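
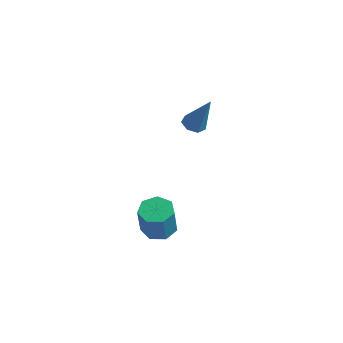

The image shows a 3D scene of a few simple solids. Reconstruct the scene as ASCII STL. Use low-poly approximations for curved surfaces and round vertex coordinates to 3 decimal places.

solid 
facet normal -0.118 0.273 -0.955
outer loop
vertex 2.575 -2.768 -2.36
vertex 2.021 -2.447 -2.2
vertex 2.64 -2.219 -2.211
endloop
endfacet
facet normal 0.987 -0.078 -0.144
outer loop
vertex 2.575 -2.768 -2.36
vertex 2.64 -2.219 -2.211
vertex 2.733 -3.134 -1.08
endloop
endfacet
facet normal 0.987 -0.078 -0.144
outer loop
vertex 2.733 -3.134 -1.08
vertex 2.64 -2.219 -2.211
vertex 2.798 -2.585 -0.931
endloop
endfacet
facet normal 0.118 -0.273 0.955
outer loop
vertex 2.733 -3.134 -1.08
vertex 2.798 -2.585 -0.931
vertex 2.179 -2.813 -0.92
endloop
endfacet
facet normal -0.117 0.273 -0.955
outer loop
vertex 2.64 -2.219 -2.211
vertex 2.021 -2.447 -2.2
vertex 2.239 -1.842 -2.054
endloop
endfacet
facet normal 0.704 0.701 0.114
outer loop
vertex 2.64 -2.219 -2.211
vertex 2.239 -1.842 -2.054
vertex 2.798 -2.585 -0.931
endloop
endfacet
facet normal 0.705 0.701 0.113
outer loop
vertex 2.798 -2.585 -0.931
vertex 2.239 -1.842 -2.054
vertex 2.397 -2.207 -0.774
endloop
endfacet
facet normal 0.117 -0.272 0.955
outer loop
vertex 2.798 -2.585 -0.931
vertex 2.397 -2.207 -0.774
vertex 2.179 -2.813 -0.92
endloop
endfacet
facet normal -0.119 0.273 -0.955
outer loop
vertex 2.239 -1.842 -2.054
vertex 2.021 -2.447 -2.2
vertex 1.674 -1.92 -2.006
endloop
endfacet
facet normal -0.107 0.953 0.285
outer loop
vertex 2.239 -1.842 -2.054
vertex 1.674 -1.92 -2.006
vertex 2.397 -2.207 -0.774
endloop
endfacet
facet normal -0.109 0.952 0.286
outer loop
vertex 2.397 -2.207 -0.774
vertex 1.674 -1.92 -2.006
vertex 1.832 -2.286 -0.727
endloop
endfacet
facet normal 0.118 -0.272 0.955
outer loop
vertex 2.397 -2.207 -0.774
vertex 1.832 -2.286 -0.727
vertex 2.179 -2.813 -0.92
endloop
endfacet
facet normal -0.118 0.274 -0.955
outer loop
vertex 1.674 -1.92 -2.006
vertex 2.021 -2.447 -2.2
vertex 1.37 -2.396 -2.105
endloop
endfacet
facet normal -0.840 0.486 0.243
outer loop
vertex 1.674 -1.92 -2.006
vertex 1.37 -2.396 -2.105
vertex 1.832 -2.286 -0.727
endloop
endfacet
facet normal -0.839 0.487 0.242
outer loop
vertex 1.832 -2.286 -0.727
vertex 1.37 -2.396 -2.105
vertex 1.528 -2.761 -0.825
endloop
endfacet
facet normal 0.118 -0.272 0.955
outer loop
vertex 1.832 -2.286 -0.727
vertex 1.528 -2.761 -0.825
vertex 2.179 -2.813 -0.92
endloop
endfacet
facet normal -0.118 0.273 -0.955
outer loop
vertex 1.37 -2.396 -2.105
vertex 2.021 -2.447 -2.2
vertex 1.556 -2.91 -2.275
endloop
endfacet
facet normal -0.938 -0.345 0.017
outer loop
vertex 1.37 -2.396 -2.105
vertex 1.556 -2.91 -2.275
vertex 1.528 -2.761 -0.825
endloop
endfacet
facet normal -0.939 -0.345 0.017
outer loop
vertex 1.528 -2.761 -0.825
vertex 1.556 -2.91 -2.275
vertex 1.714 -3.276 -0.995
endloop
endfacet
facet normal 0.118 -0.273 0.955
outer loop
vertex 1.528 -2.761 -0.825
vertex 1.714 -3.276 -0.995
vertex 2.179 -2.813 -0.92
endloop
endfacet
facet normal -0.117 0.272 -0.955
outer loop
vertex 1.556 -2.91 -2.275
vertex 2.021 -2.447 -2.2
vertex 2.093 -3.076 -2.388
endloop
endfacet
facet normal -0.330 -0.918 -0.222
outer loop
vertex 1.556 -2.91 -2.275
vertex 2.093 -3.076 -2.388
vertex 1.714 -3.276 -0.995
endloop
endfacet
facet normal -0.329 -0.918 -0.221
outer loop
vertex 1.714 -3.276 -0.995
vertex 2.093 -3.076 -2.388
vertex 2.251 -3.441 -1.109
endloop
endfacet
facet normal 0.119 -0.274 0.954
outer loop
vertex 1.714 -3.276 -0.995
vertex 2.251 -3.441 -1.109
vertex 2.179 -2.813 -0.92
endloop
endfacet
facet normal -0.118 0.272 -0.955
outer loop
vertex 2.093 -3.076 -2.388
vertex 2.021 -2.447 -2.2
vertex 2.575 -2.768 -2.36
endloop
endfacet
facet normal 0.527 -0.798 -0.293
outer loop
vertex 2.093 -3.076 -2.388
vertex 2.575 -2.768 -2.36
vertex 2.251 -3.441 -1.109
endloop
endfacet
facet normal 0.526 -0.798 -0.293
outer loop
vertex 2.251 -3.441 -1.109
vertex 2.575 -2.768 -2.36
vertex 2.733 -3.134 -1.08
endloop
endfacet
facet normal 0.117 -0.274 0.955
outer loop
vertex 2.251 -3.441 -1.109
vertex 2.733 -3.134 -1.08
vertex 2.179 -2.813 -0.92
endloop
endfacet
facet normal -0.417 -0.070 -0.906
outer loop
vertex 0.57 1.794 -0.397
vertex 0.181 2.064 -0.239
vertex 0.606 2.224 -0.447
endloop
endfacet
facet normal 0.984 -0.100 -0.150
outer loop
vertex 0.57 1.794 -0.397
vertex 0.606 2.224 -0.447
vertex 0.859 2.176 1.239
endloop
endfacet
facet normal -0.418 -0.069 -0.906
outer loop
vertex 0.606 2.224 -0.447
vertex 0.181 2.064 -0.239
vertex 0.321 2.533 -0.339
endloop
endfacet
facet normal 0.717 0.692 -0.088
outer loop
vertex 0.606 2.224 -0.447
vertex 0.321 2.533 -0.339
vertex 0.859 2.176 1.239
endloop
endfacet
facet normal -0.417 -0.069 -0.907
outer loop
vertex 0.321 2.533 -0.339
vertex 0.181 2.064 -0.239
vertex -0.07 2.489 -0.156
endloop
endfacet
facet normal -0.006 0.975 0.222
outer loop
vertex 0.321 2.533 -0.339
vertex -0.07 2.489 -0.156
vertex 0.859 2.176 1.239
endloop
endfacet
facet normal -0.417 -0.070 -0.906
outer loop
vertex -0.07 2.489 -0.156
vertex 0.181 2.064 -0.239
vertex -0.272 2.125 -0.035
endloop
endfacet
facet normal -0.641 0.538 0.548
outer loop
vertex -0.07 2.489 -0.156
vertex -0.272 2.125 -0.035
vertex 0.859 2.176 1.239
endloop
endfacet
facet normal -0.417 -0.067 -0.906
outer loop
vertex -0.272 2.125 -0.035
vertex 0.181 2.064 -0.239
vertex -0.134 1.715 -0.068
endloop
endfacet
facet normal -0.710 -0.291 0.642
outer loop
vertex -0.272 2.125 -0.035
vertex -0.134 1.715 -0.068
vertex 0.859 2.176 1.239
endloop
endfacet
facet normal -0.416 -0.069 -0.907
outer loop
vertex -0.134 1.715 -0.068
vertex 0.181 2.064 -0.239
vertex 0.241 1.568 -0.229
endloop
endfacet
facet normal -0.161 -0.886 0.435
outer loop
vertex -0.134 1.715 -0.068
vertex 0.241 1.568 -0.229
vertex 0.859 2.176 1.239
endloop
endfacet
facet normal -0.416 -0.069 -0.907
outer loop
vertex 0.241 1.568 -0.229
vertex 0.181 2.064 -0.239
vertex 0.57 1.794 -0.397
endloop
endfacet
facet normal 0.593 -0.801 0.082
outer loop
vertex 0.241 1.568 -0.229
vertex 0.57 1.794 -0.397
vertex 0.859 2.176 1.239
endloop
endfacet

endsolid


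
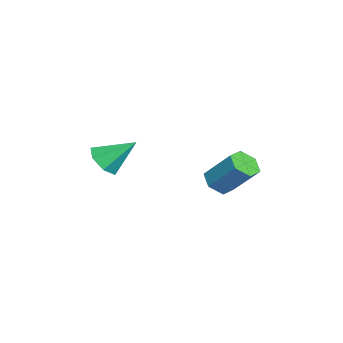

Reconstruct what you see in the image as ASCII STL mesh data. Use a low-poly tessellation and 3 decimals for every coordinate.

solid 
facet normal -0.017 -0.761 -0.649
outer loop
vertex 1.934 -3.687 0.344
vertex 1.547 -4.121 0.863
vertex 1.259 -3.647 0.315
endloop
endfacet
facet normal 0.072 0.905 -0.419
outer loop
vertex 1.934 -3.687 0.344
vertex 1.259 -3.647 0.315
vertex 1.573 -2.959 1.857
endloop
endfacet
facet normal -0.017 -0.761 -0.649
outer loop
vertex 1.259 -3.647 0.315
vertex 1.547 -4.121 0.863
vertex 0.801 -3.964 0.699
endloop
endfacet
facet normal -0.661 0.726 -0.189
outer loop
vertex 1.259 -3.647 0.315
vertex 0.801 -3.964 0.699
vertex 1.573 -2.959 1.857
endloop
endfacet
facet normal -0.017 -0.760 -0.650
outer loop
vertex 0.801 -3.964 0.699
vertex 1.547 -4.121 0.863
vertex 0.904 -4.4 1.206
endloop
endfacet
facet normal -0.891 0.239 0.386
outer loop
vertex 0.801 -3.964 0.699
vertex 0.904 -4.4 1.206
vertex 1.573 -2.959 1.857
endloop
endfacet
facet normal -0.017 -0.760 -0.650
outer loop
vertex 0.904 -4.4 1.206
vertex 1.547 -4.121 0.863
vertex 1.491 -4.626 1.455
endloop
endfacet
facet normal -0.444 -0.189 0.876
outer loop
vertex 0.904 -4.4 1.206
vertex 1.491 -4.626 1.455
vertex 1.573 -2.959 1.857
endloop
endfacet
facet normal -0.017 -0.760 -0.650
outer loop
vertex 1.491 -4.626 1.455
vertex 1.547 -4.121 0.863
vertex 2.12 -4.472 1.258
endloop
endfacet
facet normal 0.343 -0.236 0.909
outer loop
vertex 1.491 -4.626 1.455
vertex 2.12 -4.472 1.258
vertex 1.573 -2.959 1.857
endloop
endfacet
facet normal -0.017 -0.760 -0.650
outer loop
vertex 2.12 -4.472 1.258
vertex 1.547 -4.121 0.863
vertex 2.317 -4.054 0.764
endloop
endfacet
facet normal 0.876 0.134 0.463
outer loop
vertex 2.12 -4.472 1.258
vertex 2.317 -4.054 0.764
vertex 1.573 -2.959 1.857
endloop
endfacet
facet normal -0.017 -0.761 -0.649
outer loop
vertex 2.317 -4.054 0.764
vertex 1.547 -4.121 0.863
vertex 1.934 -3.687 0.344
endloop
endfacet
facet normal 0.756 0.642 -0.128
outer loop
vertex 2.317 -4.054 0.764
vertex 1.934 -3.687 0.344
vertex 1.573 -2.959 1.857
endloop
endfacet
facet normal -0.279 -0.611 -0.740
outer loop
vertex 0.89 -0.424 -0.6
vertex 0.281 -0.101 -0.637
vertex 0.812 0.119 -1.019
endloop
endfacet
facet normal 0.954 -0.085 -0.288
outer loop
vertex 0.89 -0.424 -0.6
vertex 0.812 0.119 -1.019
vertex 1.347 0.578 0.615
endloop
endfacet
facet normal 0.954 -0.087 -0.288
outer loop
vertex 1.347 0.578 0.615
vertex 0.812 0.119 -1.019
vertex 1.27 1.121 0.196
endloop
endfacet
facet normal 0.278 0.611 0.741
outer loop
vertex 1.347 0.578 0.615
vertex 1.27 1.121 0.196
vertex 0.739 0.901 0.577
endloop
endfacet
facet normal -0.280 -0.611 -0.741
outer loop
vertex 0.812 0.119 -1.019
vertex 0.281 -0.101 -0.637
vertex 0.204 0.442 -1.056
endloop
endfacet
facet normal 0.380 0.638 -0.670
outer loop
vertex 0.812 0.119 -1.019
vertex 0.204 0.442 -1.056
vertex 1.27 1.121 0.196
endloop
endfacet
facet normal 0.379 0.639 -0.669
outer loop
vertex 1.27 1.121 0.196
vertex 0.204 0.442 -1.056
vertex 0.661 1.444 0.159
endloop
endfacet
facet normal 0.279 0.611 0.741
outer loop
vertex 1.27 1.121 0.196
vertex 0.661 1.444 0.159
vertex 0.739 0.901 0.577
endloop
endfacet
facet normal -0.278 -0.611 -0.741
outer loop
vertex 0.204 0.442 -1.056
vertex 0.281 -0.101 -0.637
vertex -0.327 0.222 -0.675
endloop
endfacet
facet normal -0.574 0.725 -0.382
outer loop
vertex 0.204 0.442 -1.056
vertex -0.327 0.222 -0.675
vertex 0.661 1.444 0.159
endloop
endfacet
facet normal -0.574 0.725 -0.382
outer loop
vertex 0.661 1.444 0.159
vertex -0.327 0.222 -0.675
vertex 0.13 1.224 0.54
endloop
endfacet
facet normal 0.279 0.611 0.741
outer loop
vertex 0.661 1.444 0.159
vertex 0.13 1.224 0.54
vertex 0.739 0.901 0.577
endloop
endfacet
facet normal -0.278 -0.611 -0.741
outer loop
vertex -0.327 0.222 -0.675
vertex 0.281 -0.101 -0.637
vertex -0.25 -0.321 -0.256
endloop
endfacet
facet normal -0.954 0.087 0.287
outer loop
vertex -0.327 0.222 -0.675
vertex -0.25 -0.321 -0.256
vertex 0.13 1.224 0.54
endloop
endfacet
facet normal -0.954 0.086 0.289
outer loop
vertex 0.13 1.224 0.54
vertex -0.25 -0.321 -0.256
vertex 0.208 0.681 0.959
endloop
endfacet
facet normal 0.279 0.611 0.740
outer loop
vertex 0.13 1.224 0.54
vertex 0.208 0.681 0.959
vertex 0.739 0.901 0.577
endloop
endfacet
facet normal -0.279 -0.611 -0.741
outer loop
vertex -0.25 -0.321 -0.256
vertex 0.281 -0.101 -0.637
vertex 0.359 -0.644 -0.219
endloop
endfacet
facet normal -0.379 -0.639 0.670
outer loop
vertex -0.25 -0.321 -0.256
vertex 0.359 -0.644 -0.219
vertex 0.208 0.681 0.959
endloop
endfacet
facet normal -0.380 -0.638 0.669
outer loop
vertex 0.208 0.681 0.959
vertex 0.359 -0.644 -0.219
vertex 0.816 0.358 0.996
endloop
endfacet
facet normal 0.280 0.611 0.741
outer loop
vertex 0.208 0.681 0.959
vertex 0.816 0.358 0.996
vertex 0.739 0.901 0.577
endloop
endfacet
facet normal -0.279 -0.611 -0.741
outer loop
vertex 0.359 -0.644 -0.219
vertex 0.281 -0.101 -0.637
vertex 0.89 -0.424 -0.6
endloop
endfacet
facet normal 0.574 -0.725 0.382
outer loop
vertex 0.359 -0.644 -0.219
vertex 0.89 -0.424 -0.6
vertex 0.816 0.358 0.996
endloop
endfacet
facet normal 0.574 -0.725 0.382
outer loop
vertex 0.816 0.358 0.996
vertex 0.89 -0.424 -0.6
vertex 1.347 0.578 0.615
endloop
endfacet
facet normal 0.278 0.611 0.741
outer loop
vertex 0.816 0.358 0.996
vertex 1.347 0.578 0.615
vertex 0.739 0.901 0.577
endloop
endfacet

endsolid


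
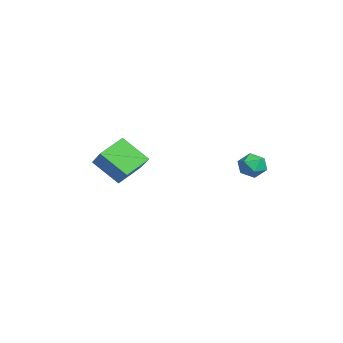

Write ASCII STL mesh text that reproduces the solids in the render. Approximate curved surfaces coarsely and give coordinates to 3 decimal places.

solid 
facet normal -0.579 0.702 0.415
outer loop
vertex -3.756 -3.701 1.866
vertex -2.599 -3.349 2.884
vertex -3.113 -2.49 0.716
endloop
endfacet
facet normal -0.732 -0.223 -0.644
outer loop
vertex -2.221 -3.571 0.076
vertex -3.756 -3.701 1.866
vertex -3.113 -2.49 0.716
endloop
endfacet
facet normal -0.579 0.702 0.415
outer loop
vertex -3.113 -2.49 0.716
vertex -2.599 -3.349 2.884
vertex -1.956 -2.138 1.733
endloop
endfacet
facet normal 0.359 0.677 -0.643
outer loop
vertex -1.956 -2.138 1.733
vertex -2.221 -3.571 0.076
vertex -3.113 -2.49 0.716
endloop
endfacet
facet normal -0.359 -0.677 0.642
outer loop
vertex -3.756 -3.701 1.866
vertex -1.707 -4.43 2.244
vertex -2.599 -3.349 2.884
endloop
endfacet
facet normal -0.732 -0.223 -0.644
outer loop
vertex -2.864 -4.782 1.227
vertex -3.756 -3.701 1.866
vertex -2.221 -3.571 0.076
endloop
endfacet
facet normal -0.359 -0.676 0.643
outer loop
vertex -2.864 -4.782 1.227
vertex -1.707 -4.43 2.244
vertex -3.756 -3.701 1.866
endloop
endfacet
facet normal 0.732 0.223 0.644
outer loop
vertex -2.599 -3.349 2.884
vertex -1.707 -4.43 2.244
vertex -1.956 -2.138 1.733
endloop
endfacet
facet normal 0.360 0.677 -0.643
outer loop
vertex -1.064 -3.219 1.094
vertex -2.221 -3.571 0.076
vertex -1.956 -2.138 1.733
endloop
endfacet
facet normal 0.732 0.223 0.644
outer loop
vertex -1.956 -2.138 1.733
vertex -1.707 -4.43 2.244
vertex -1.064 -3.219 1.094
endloop
endfacet
facet normal 0.579 -0.702 -0.415
outer loop
vertex -1.064 -3.219 1.094
vertex -2.864 -4.782 1.227
vertex -2.221 -3.571 0.076
endloop
endfacet
facet normal 0.579 -0.702 -0.415
outer loop
vertex -1.707 -4.43 2.244
vertex -2.864 -4.782 1.227
vertex -1.064 -3.219 1.094
endloop
endfacet
facet normal 0.214 0.898 0.383
outer loop
vertex 3.472 2.734 3.117
vertex 2.909 2.668 3.586
vertex 3.578 2.427 3.777
endloop
endfacet
facet normal 0.805 0.577 0.139
outer loop
vertex 3.472 2.734 3.117
vertex 3.578 2.427 3.777
vertex 3.892 2.133 3.18
endloop
endfacet
facet normal 0.709 0.437 -0.553
outer loop
vertex 3.472 2.734 3.117
vertex 3.892 2.133 3.18
vertex 3.418 2.193 2.62
endloop
endfacet
facet normal 0.061 0.672 -0.738
outer loop
vertex 3.472 2.734 3.117
vertex 3.418 2.193 2.62
vertex 2.81 2.524 2.871
endloop
endfacet
facet normal -0.244 0.957 -0.159
outer loop
vertex 3.472 2.734 3.117
vertex 2.81 2.524 2.871
vertex 2.909 2.668 3.586
endloop
endfacet
facet normal 0.875 -0.044 0.482
outer loop
vertex 3.892 2.133 3.18
vertex 3.578 2.427 3.777
vertex 3.59 1.696 3.689
endloop
endfacet
facet normal -0.079 0.475 0.876
outer loop
vertex 3.578 2.427 3.777
vertex 2.909 2.668 3.586
vertex 2.982 2.027 3.94
endloop
endfacet
facet normal -0.823 0.568 -0.000
outer loop
vertex 2.909 2.668 3.586
vertex 2.81 2.524 2.871
vertex 2.508 2.087 3.38
endloop
endfacet
facet normal -0.329 0.108 -0.938
outer loop
vertex 2.81 2.524 2.871
vertex 3.418 2.193 2.62
vertex 2.822 1.793 2.783
endloop
endfacet
facet normal 0.720 -0.271 -0.639
outer loop
vertex 3.418 2.193 2.62
vertex 3.892 2.133 3.18
vertex 3.491 1.552 2.974
endloop
endfacet
facet normal -0.061 -0.672 0.738
outer loop
vertex 2.928 1.486 3.443
vertex 3.59 1.696 3.689
vertex 2.982 2.027 3.94
endloop
endfacet
facet normal -0.709 -0.437 0.553
outer loop
vertex 2.928 1.486 3.443
vertex 2.982 2.027 3.94
vertex 2.508 2.087 3.38
endloop
endfacet
facet normal -0.805 -0.577 -0.139
outer loop
vertex 2.928 1.486 3.443
vertex 2.508 2.087 3.38
vertex 2.822 1.793 2.783
endloop
endfacet
facet normal -0.214 -0.898 -0.383
outer loop
vertex 2.928 1.486 3.443
vertex 2.822 1.793 2.783
vertex 3.491 1.552 2.974
endloop
endfacet
facet normal 0.244 -0.957 0.159
outer loop
vertex 2.928 1.486 3.443
vertex 3.491 1.552 2.974
vertex 3.59 1.696 3.689
endloop
endfacet
facet normal 0.329 -0.108 0.938
outer loop
vertex 2.982 2.027 3.94
vertex 3.59 1.696 3.689
vertex 3.578 2.427 3.777
endloop
endfacet
facet normal -0.720 0.271 0.639
outer loop
vertex 2.508 2.087 3.38
vertex 2.982 2.027 3.94
vertex 2.909 2.668 3.586
endloop
endfacet
facet normal -0.875 0.044 -0.482
outer loop
vertex 2.822 1.793 2.783
vertex 2.508 2.087 3.38
vertex 2.81 2.524 2.871
endloop
endfacet
facet normal 0.079 -0.475 -0.876
outer loop
vertex 3.491 1.552 2.974
vertex 2.822 1.793 2.783
vertex 3.418 2.193 2.62
endloop
endfacet
facet normal 0.823 -0.568 0.000
outer loop
vertex 3.59 1.696 3.689
vertex 3.491 1.552 2.974
vertex 3.892 2.133 3.18
endloop
endfacet

endsolid


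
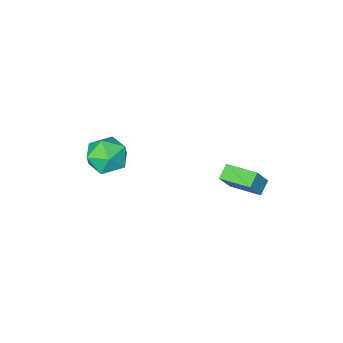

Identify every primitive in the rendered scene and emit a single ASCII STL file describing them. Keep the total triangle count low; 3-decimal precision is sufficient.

solid 
facet normal -0.947 -0.018 0.320
outer loop
vertex 0.644 0.649 3.157
vertex 0.914 -0.024 3.919
vertex 0.953 1.012 4.094
endloop
endfacet
facet normal -0.790 0.612 0.023
outer loop
vertex 0.644 0.649 3.157
vertex 0.953 1.012 4.094
vertex 1.288 1.478 3.214
endloop
endfacet
facet normal -0.579 0.494 -0.649
outer loop
vertex 0.644 0.649 3.157
vertex 1.288 1.478 3.214
vertex 1.456 0.73 2.494
endloop
endfacet
facet normal -0.606 -0.210 -0.768
outer loop
vertex 0.644 0.649 3.157
vertex 1.456 0.73 2.494
vertex 1.225 -0.198 2.93
endloop
endfacet
facet normal -0.833 -0.526 -0.169
outer loop
vertex 0.644 0.649 3.157
vertex 1.225 -0.198 2.93
vertex 0.914 -0.024 3.919
endloop
endfacet
facet normal -0.241 0.893 0.381
outer loop
vertex 1.288 1.478 3.214
vertex 0.953 1.012 4.094
vertex 1.955 1.318 4.01
endloop
endfacet
facet normal -0.495 -0.127 0.860
outer loop
vertex 0.953 1.012 4.094
vertex 0.914 -0.024 3.919
vertex 1.724 0.39 4.446
endloop
endfacet
facet normal -0.310 -0.948 0.069
outer loop
vertex 0.914 -0.024 3.919
vertex 1.225 -0.198 2.93
vertex 1.892 -0.358 3.726
endloop
endfacet
facet normal 0.058 -0.436 -0.898
outer loop
vertex 1.225 -0.198 2.93
vertex 1.456 0.73 2.494
vertex 2.227 0.108 2.846
endloop
endfacet
facet normal 0.100 0.702 -0.705
outer loop
vertex 1.456 0.73 2.494
vertex 1.288 1.478 3.214
vertex 2.266 1.144 3.021
endloop
endfacet
facet normal 0.606 0.210 0.768
outer loop
vertex 2.536 0.471 3.783
vertex 1.955 1.318 4.01
vertex 1.724 0.39 4.446
endloop
endfacet
facet normal 0.579 -0.494 0.649
outer loop
vertex 2.536 0.471 3.783
vertex 1.724 0.39 4.446
vertex 1.892 -0.358 3.726
endloop
endfacet
facet normal 0.790 -0.612 -0.023
outer loop
vertex 2.536 0.471 3.783
vertex 1.892 -0.358 3.726
vertex 2.227 0.108 2.846
endloop
endfacet
facet normal 0.947 0.018 -0.320
outer loop
vertex 2.536 0.471 3.783
vertex 2.227 0.108 2.846
vertex 2.266 1.144 3.021
endloop
endfacet
facet normal 0.833 0.526 0.169
outer loop
vertex 2.536 0.471 3.783
vertex 2.266 1.144 3.021
vertex 1.955 1.318 4.01
endloop
endfacet
facet normal -0.058 0.436 0.898
outer loop
vertex 1.724 0.39 4.446
vertex 1.955 1.318 4.01
vertex 0.953 1.012 4.094
endloop
endfacet
facet normal -0.100 -0.702 0.705
outer loop
vertex 1.892 -0.358 3.726
vertex 1.724 0.39 4.446
vertex 0.914 -0.024 3.919
endloop
endfacet
facet normal 0.241 -0.893 -0.381
outer loop
vertex 2.227 0.108 2.846
vertex 1.892 -0.358 3.726
vertex 1.225 -0.198 2.93
endloop
endfacet
facet normal 0.495 0.127 -0.860
outer loop
vertex 2.266 1.144 3.021
vertex 2.227 0.108 2.846
vertex 1.456 0.73 2.494
endloop
endfacet
facet normal 0.310 0.948 -0.069
outer loop
vertex 1.955 1.318 4.01
vertex 2.266 1.144 3.021
vertex 1.288 1.478 3.214
endloop
endfacet
facet normal -0.535 -0.062 -0.842
outer loop
vertex -4.081 2.256 0.332
vertex -4.663 3.724 0.594
vertex -3.456 2.58 -0.089
endloop
endfacet
facet normal 0.364 -0.917 -0.165
outer loop
vertex -2.797 2.656 0.946
vertex -4.081 2.256 0.332
vertex -3.456 2.58 -0.089
endloop
endfacet
facet normal -0.536 -0.063 -0.842
outer loop
vertex -3.456 2.58 -0.089
vertex -4.663 3.724 0.594
vertex -4.038 4.047 0.172
endloop
endfacet
facet normal 0.762 0.394 -0.514
outer loop
vertex -4.038 4.047 0.172
vertex -2.797 2.656 0.946
vertex -3.456 2.58 -0.089
endloop
endfacet
facet normal -0.762 -0.394 0.514
outer loop
vertex -4.081 2.256 0.332
vertex -4.004 3.8 1.629
vertex -4.663 3.724 0.594
endloop
endfacet
facet normal 0.364 -0.917 -0.163
outer loop
vertex -3.422 2.333 1.368
vertex -4.081 2.256 0.332
vertex -2.797 2.656 0.946
endloop
endfacet
facet normal -0.762 -0.394 0.514
outer loop
vertex -3.422 2.333 1.368
vertex -4.004 3.8 1.629
vertex -4.081 2.256 0.332
endloop
endfacet
facet normal -0.363 0.917 0.164
outer loop
vertex -4.663 3.724 0.594
vertex -4.004 3.8 1.629
vertex -4.038 4.047 0.172
endloop
endfacet
facet normal 0.762 0.394 -0.514
outer loop
vertex -3.379 4.124 1.208
vertex -2.797 2.656 0.946
vertex -4.038 4.047 0.172
endloop
endfacet
facet normal -0.365 0.917 0.164
outer loop
vertex -4.038 4.047 0.172
vertex -4.004 3.8 1.629
vertex -3.379 4.124 1.208
endloop
endfacet
facet normal 0.536 0.062 0.842
outer loop
vertex -3.379 4.124 1.208
vertex -3.422 2.333 1.368
vertex -2.797 2.656 0.946
endloop
endfacet
facet normal 0.535 0.062 0.842
outer loop
vertex -4.004 3.8 1.629
vertex -3.422 2.333 1.368
vertex -3.379 4.124 1.208
endloop
endfacet

endsolid


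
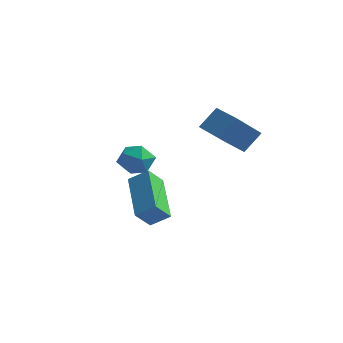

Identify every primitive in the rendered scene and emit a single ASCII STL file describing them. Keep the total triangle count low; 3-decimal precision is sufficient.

solid 
facet normal -0.590 0.668 0.454
outer loop
vertex -4.041 2.455 -2.553
vertex -3.383 2.718 -2.084
vertex -3.836 3.064 -3.183
endloop
endfacet
facet normal -0.775 -0.310 -0.551
outer loop
vertex -2.597 1.662 -4.136
vertex -4.041 2.455 -2.553
vertex -3.836 3.064 -3.183
endloop
endfacet
facet normal -0.590 0.668 0.454
outer loop
vertex -3.836 3.064 -3.183
vertex -3.383 2.718 -2.084
vertex -3.178 3.327 -2.714
endloop
endfacet
facet normal 0.228 0.677 -0.700
outer loop
vertex -3.178 3.327 -2.714
vertex -2.597 1.662 -4.136
vertex -3.836 3.064 -3.183
endloop
endfacet
facet normal -0.228 -0.677 0.700
outer loop
vertex -4.041 2.455 -2.553
vertex -2.144 1.316 -3.037
vertex -3.383 2.718 -2.084
endloop
endfacet
facet normal -0.775 -0.310 -0.551
outer loop
vertex -2.802 1.053 -3.506
vertex -4.041 2.455 -2.553
vertex -2.597 1.662 -4.136
endloop
endfacet
facet normal -0.228 -0.677 0.700
outer loop
vertex -2.802 1.053 -3.506
vertex -2.144 1.316 -3.037
vertex -4.041 2.455 -2.553
endloop
endfacet
facet normal 0.775 0.310 0.551
outer loop
vertex -3.383 2.718 -2.084
vertex -2.144 1.316 -3.037
vertex -3.178 3.327 -2.714
endloop
endfacet
facet normal 0.228 0.677 -0.700
outer loop
vertex -1.939 1.925 -3.667
vertex -2.597 1.662 -4.136
vertex -3.178 3.327 -2.714
endloop
endfacet
facet normal 0.775 0.310 0.551
outer loop
vertex -3.178 3.327 -2.714
vertex -2.144 1.316 -3.037
vertex -1.939 1.925 -3.667
endloop
endfacet
facet normal 0.590 -0.668 -0.454
outer loop
vertex -1.939 1.925 -3.667
vertex -2.802 1.053 -3.506
vertex -2.597 1.662 -4.136
endloop
endfacet
facet normal 0.590 -0.668 -0.454
outer loop
vertex -2.144 1.316 -3.037
vertex -2.802 1.053 -3.506
vertex -1.939 1.925 -3.667
endloop
endfacet
facet normal -0.988 0.141 0.059
outer loop
vertex -2.975 1.067 -0.955
vertex -3.068 0.375 -0.865
vertex -2.975 0.793 -0.306
endloop
endfacet
facet normal -0.634 0.712 0.301
outer loop
vertex -2.975 1.067 -0.955
vertex -2.975 0.793 -0.306
vertex -2.503 1.287 -0.48
endloop
endfacet
facet normal -0.215 0.950 -0.226
outer loop
vertex -2.975 1.067 -0.955
vertex -2.503 1.287 -0.48
vertex -2.305 1.173 -1.146
endloop
endfacet
facet normal -0.309 0.527 -0.792
outer loop
vertex -2.975 1.067 -0.955
vertex -2.305 1.173 -1.146
vertex -2.655 0.61 -1.384
endloop
endfacet
facet normal -0.788 0.026 -0.615
outer loop
vertex -2.975 1.067 -0.955
vertex -2.655 0.61 -1.384
vertex -3.068 0.375 -0.865
endloop
endfacet
facet normal -0.216 0.501 0.838
outer loop
vertex -2.503 1.287 -0.48
vertex -2.975 0.793 -0.306
vertex -2.305 0.73 -0.096
endloop
endfacet
facet normal -0.788 -0.423 0.447
outer loop
vertex -2.975 0.793 -0.306
vertex -3.068 0.375 -0.865
vertex -2.655 0.167 -0.334
endloop
endfacet
facet normal -0.463 -0.609 -0.644
outer loop
vertex -3.068 0.375 -0.865
vertex -2.655 0.61 -1.384
vertex -2.457 0.053 -1.0
endloop
endfacet
facet normal 0.310 0.200 -0.929
outer loop
vertex -2.655 0.61 -1.384
vertex -2.305 1.173 -1.146
vertex -1.985 0.547 -1.174
endloop
endfacet
facet normal 0.464 0.886 -0.014
outer loop
vertex -2.305 1.173 -1.146
vertex -2.503 1.287 -0.48
vertex -1.892 0.965 -0.615
endloop
endfacet
facet normal 0.309 -0.527 0.792
outer loop
vertex -1.985 0.273 -0.525
vertex -2.305 0.73 -0.096
vertex -2.655 0.167 -0.334
endloop
endfacet
facet normal 0.215 -0.950 0.226
outer loop
vertex -1.985 0.273 -0.525
vertex -2.655 0.167 -0.334
vertex -2.457 0.053 -1.0
endloop
endfacet
facet normal 0.634 -0.712 -0.301
outer loop
vertex -1.985 0.273 -0.525
vertex -2.457 0.053 -1.0
vertex -1.985 0.547 -1.174
endloop
endfacet
facet normal 0.988 -0.141 -0.059
outer loop
vertex -1.985 0.273 -0.525
vertex -1.985 0.547 -1.174
vertex -1.892 0.965 -0.615
endloop
endfacet
facet normal 0.788 -0.026 0.615
outer loop
vertex -1.985 0.273 -0.525
vertex -1.892 0.965 -0.615
vertex -2.305 0.73 -0.096
endloop
endfacet
facet normal -0.310 -0.200 0.929
outer loop
vertex -2.655 0.167 -0.334
vertex -2.305 0.73 -0.096
vertex -2.975 0.793 -0.306
endloop
endfacet
facet normal -0.464 -0.886 0.014
outer loop
vertex -2.457 0.053 -1.0
vertex -2.655 0.167 -0.334
vertex -3.068 0.375 -0.865
endloop
endfacet
facet normal 0.216 -0.501 -0.838
outer loop
vertex -1.985 0.547 -1.174
vertex -2.457 0.053 -1.0
vertex -2.655 0.61 -1.384
endloop
endfacet
facet normal 0.788 0.423 -0.447
outer loop
vertex -1.892 0.965 -0.615
vertex -1.985 0.547 -1.174
vertex -2.305 1.173 -1.146
endloop
endfacet
facet normal 0.463 0.609 0.644
outer loop
vertex -2.305 0.73 -0.096
vertex -1.892 0.965 -0.615
vertex -2.503 1.287 -0.48
endloop
endfacet
facet normal -0.333 -0.549 -0.767
outer loop
vertex 0.07 1.695 0.458
vertex -0.834 1.923 0.687
vertex 0.164 3.154 -0.626
endloop
endfacet
facet normal 0.941 -0.238 -0.239
outer loop
vertex 0.494 3.697 0.133
vertex 0.07 1.695 0.458
vertex 0.164 3.154 -0.626
endloop
endfacet
facet normal -0.333 -0.549 -0.767
outer loop
vertex 0.164 3.154 -0.626
vertex -0.834 1.923 0.687
vertex -0.74 3.382 -0.397
endloop
endfacet
facet normal 0.051 0.802 -0.596
outer loop
vertex -0.74 3.382 -0.397
vertex 0.494 3.697 0.133
vertex 0.164 3.154 -0.626
endloop
endfacet
facet normal -0.051 -0.802 0.596
outer loop
vertex 0.07 1.695 0.458
vertex -0.504 2.466 1.446
vertex -0.834 1.923 0.687
endloop
endfacet
facet normal 0.941 -0.238 -0.239
outer loop
vertex 0.4 2.238 1.217
vertex 0.07 1.695 0.458
vertex 0.494 3.697 0.133
endloop
endfacet
facet normal -0.051 -0.802 0.596
outer loop
vertex 0.4 2.238 1.217
vertex -0.504 2.466 1.446
vertex 0.07 1.695 0.458
endloop
endfacet
facet normal -0.941 0.238 0.239
outer loop
vertex -0.834 1.923 0.687
vertex -0.504 2.466 1.446
vertex -0.74 3.382 -0.397
endloop
endfacet
facet normal 0.051 0.802 -0.596
outer loop
vertex -0.41 3.925 0.362
vertex 0.494 3.697 0.133
vertex -0.74 3.382 -0.397
endloop
endfacet
facet normal -0.941 0.238 0.239
outer loop
vertex -0.74 3.382 -0.397
vertex -0.504 2.466 1.446
vertex -0.41 3.925 0.362
endloop
endfacet
facet normal 0.333 0.549 0.767
outer loop
vertex -0.41 3.925 0.362
vertex 0.4 2.238 1.217
vertex 0.494 3.697 0.133
endloop
endfacet
facet normal 0.333 0.549 0.767
outer loop
vertex -0.504 2.466 1.446
vertex 0.4 2.238 1.217
vertex -0.41 3.925 0.362
endloop
endfacet

endsolid


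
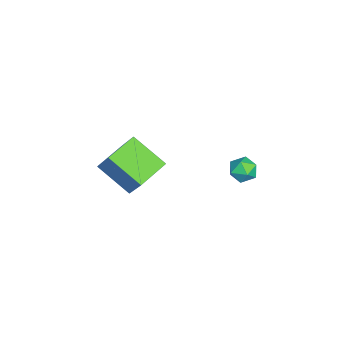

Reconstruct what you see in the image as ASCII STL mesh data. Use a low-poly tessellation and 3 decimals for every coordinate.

solid 
facet normal -0.814 0.531 0.234
outer loop
vertex -2.84 -2.808 1.869
vertex -2.174 -1.313 0.79
vertex -3.673 -3.461 0.451
endloop
endfacet
facet normal -0.340 -0.763 0.551
outer loop
vertex -2.346 -4.327 0.07
vertex -2.84 -2.808 1.869
vertex -3.673 -3.461 0.451
endloop
endfacet
facet normal -0.814 0.531 0.234
outer loop
vertex -3.673 -3.461 0.451
vertex -2.174 -1.313 0.79
vertex -3.008 -1.966 -0.628
endloop
endfacet
facet normal -0.471 -0.369 -0.801
outer loop
vertex -3.008 -1.966 -0.628
vertex -2.346 -4.327 0.07
vertex -3.673 -3.461 0.451
endloop
endfacet
facet normal 0.471 0.369 0.801
outer loop
vertex -2.84 -2.808 1.869
vertex -0.847 -2.179 0.409
vertex -2.174 -1.313 0.79
endloop
endfacet
facet normal -0.339 -0.763 0.551
outer loop
vertex -1.512 -3.674 1.488
vertex -2.84 -2.808 1.869
vertex -2.346 -4.327 0.07
endloop
endfacet
facet normal 0.471 0.369 0.801
outer loop
vertex -1.512 -3.674 1.488
vertex -0.847 -2.179 0.409
vertex -2.84 -2.808 1.869
endloop
endfacet
facet normal 0.339 0.762 -0.551
outer loop
vertex -2.174 -1.313 0.79
vertex -0.847 -2.179 0.409
vertex -3.008 -1.966 -0.628
endloop
endfacet
facet normal -0.471 -0.369 -0.802
outer loop
vertex -1.68 -2.832 -1.009
vertex -2.346 -4.327 0.07
vertex -3.008 -1.966 -0.628
endloop
endfacet
facet normal 0.339 0.763 -0.551
outer loop
vertex -3.008 -1.966 -0.628
vertex -0.847 -2.179 0.409
vertex -1.68 -2.832 -1.009
endloop
endfacet
facet normal 0.814 -0.532 -0.234
outer loop
vertex -1.68 -2.832 -1.009
vertex -1.512 -3.674 1.488
vertex -2.346 -4.327 0.07
endloop
endfacet
facet normal 0.814 -0.531 -0.234
outer loop
vertex -0.847 -2.179 0.409
vertex -1.512 -3.674 1.488
vertex -1.68 -2.832 -1.009
endloop
endfacet
facet normal -0.351 -0.385 0.854
outer loop
vertex -0.49 2.237 3.195
vertex -0.203 1.636 3.042
vertex 0.149 2.102 3.397
endloop
endfacet
facet normal -0.225 0.316 0.922
outer loop
vertex -0.49 2.237 3.195
vertex 0.149 2.102 3.397
vertex -0.008 2.719 3.147
endloop
endfacet
facet normal -0.616 0.659 0.433
outer loop
vertex -0.49 2.237 3.195
vertex -0.008 2.719 3.147
vertex -0.457 2.633 2.639
endloop
endfacet
facet normal -0.983 0.170 0.063
outer loop
vertex -0.49 2.237 3.195
vertex -0.457 2.633 2.639
vertex -0.577 1.964 2.574
endloop
endfacet
facet normal -0.819 -0.474 0.323
outer loop
vertex -0.49 2.237 3.195
vertex -0.577 1.964 2.574
vertex -0.203 1.636 3.042
endloop
endfacet
facet normal 0.463 0.432 0.774
outer loop
vertex -0.008 2.719 3.147
vertex 0.149 2.102 3.397
vertex 0.577 2.416 2.966
endloop
endfacet
facet normal 0.260 -0.702 0.663
outer loop
vertex 0.149 2.102 3.397
vertex -0.203 1.636 3.042
vertex 0.457 1.747 2.901
endloop
endfacet
facet normal -0.498 -0.845 -0.194
outer loop
vertex -0.203 1.636 3.042
vertex -0.577 1.964 2.574
vertex 0.008 1.661 2.393
endloop
endfacet
facet normal -0.764 0.197 -0.615
outer loop
vertex -0.577 1.964 2.574
vertex -0.457 2.633 2.639
vertex -0.149 2.278 2.143
endloop
endfacet
facet normal -0.169 0.985 -0.017
outer loop
vertex -0.457 2.633 2.639
vertex -0.008 2.719 3.147
vertex 0.203 2.744 2.498
endloop
endfacet
facet normal 0.983 -0.170 -0.063
outer loop
vertex 0.49 2.143 2.345
vertex 0.577 2.416 2.966
vertex 0.457 1.747 2.901
endloop
endfacet
facet normal 0.616 -0.659 -0.433
outer loop
vertex 0.49 2.143 2.345
vertex 0.457 1.747 2.901
vertex 0.008 1.661 2.393
endloop
endfacet
facet normal 0.225 -0.316 -0.922
outer loop
vertex 0.49 2.143 2.345
vertex 0.008 1.661 2.393
vertex -0.149 2.278 2.143
endloop
endfacet
facet normal 0.351 0.385 -0.854
outer loop
vertex 0.49 2.143 2.345
vertex -0.149 2.278 2.143
vertex 0.203 2.744 2.498
endloop
endfacet
facet normal 0.819 0.474 -0.323
outer loop
vertex 0.49 2.143 2.345
vertex 0.203 2.744 2.498
vertex 0.577 2.416 2.966
endloop
endfacet
facet normal 0.764 -0.197 0.615
outer loop
vertex 0.457 1.747 2.901
vertex 0.577 2.416 2.966
vertex 0.149 2.102 3.397
endloop
endfacet
facet normal 0.169 -0.985 0.017
outer loop
vertex 0.008 1.661 2.393
vertex 0.457 1.747 2.901
vertex -0.203 1.636 3.042
endloop
endfacet
facet normal -0.463 -0.432 -0.774
outer loop
vertex -0.149 2.278 2.143
vertex 0.008 1.661 2.393
vertex -0.577 1.964 2.574
endloop
endfacet
facet normal -0.260 0.702 -0.663
outer loop
vertex 0.203 2.744 2.498
vertex -0.149 2.278 2.143
vertex -0.457 2.633 2.639
endloop
endfacet
facet normal 0.498 0.845 0.194
outer loop
vertex 0.577 2.416 2.966
vertex 0.203 2.744 2.498
vertex -0.008 2.719 3.147
endloop
endfacet

endsolid


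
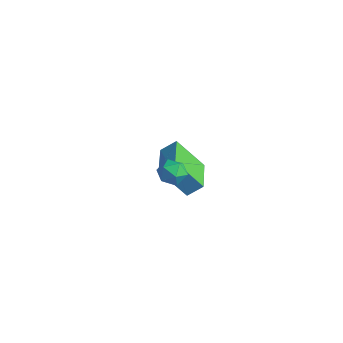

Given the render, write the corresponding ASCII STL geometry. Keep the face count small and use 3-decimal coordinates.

solid 
facet normal -0.250 0.018 0.968
outer loop
vertex -0.417 -1.468 4.359
vertex -0.064 -2.045 4.461
vertex 0.244 -1.439 4.529
endloop
endfacet
facet normal -0.211 0.679 0.703
outer loop
vertex -0.417 -1.468 4.359
vertex 0.244 -1.439 4.529
vertex -0.004 -1.02 4.05
endloop
endfacet
facet normal -0.669 0.726 0.158
outer loop
vertex -0.417 -1.468 4.359
vertex -0.004 -1.02 4.05
vertex -0.467 -1.367 3.685
endloop
endfacet
facet normal -0.992 0.091 0.087
outer loop
vertex -0.417 -1.468 4.359
vertex -0.467 -1.367 3.685
vertex -0.503 -2.001 3.94
endloop
endfacet
facet normal -0.732 -0.344 0.588
outer loop
vertex -0.417 -1.468 4.359
vertex -0.503 -2.001 3.94
vertex -0.064 -2.045 4.461
endloop
endfacet
facet normal 0.448 0.775 0.446
outer loop
vertex -0.004 -1.02 4.05
vertex 0.244 -1.439 4.529
vertex 0.603 -1.319 3.96
endloop
endfacet
facet normal 0.384 -0.293 0.875
outer loop
vertex 0.244 -1.439 4.529
vertex -0.064 -2.045 4.461
vertex 0.567 -1.953 4.215
endloop
endfacet
facet normal -0.396 -0.881 0.259
outer loop
vertex -0.064 -2.045 4.461
vertex -0.503 -2.001 3.94
vertex 0.104 -2.3 3.85
endloop
endfacet
facet normal -0.815 -0.176 -0.552
outer loop
vertex -0.503 -2.001 3.94
vertex -0.467 -1.367 3.685
vertex -0.144 -1.881 3.371
endloop
endfacet
facet normal -0.294 0.851 -0.436
outer loop
vertex -0.467 -1.367 3.685
vertex -0.004 -1.02 4.05
vertex 0.164 -1.275 3.439
endloop
endfacet
facet normal 0.992 -0.091 -0.087
outer loop
vertex 0.517 -1.852 3.541
vertex 0.603 -1.319 3.96
vertex 0.567 -1.953 4.215
endloop
endfacet
facet normal 0.669 -0.726 -0.158
outer loop
vertex 0.517 -1.852 3.541
vertex 0.567 -1.953 4.215
vertex 0.104 -2.3 3.85
endloop
endfacet
facet normal 0.211 -0.679 -0.703
outer loop
vertex 0.517 -1.852 3.541
vertex 0.104 -2.3 3.85
vertex -0.144 -1.881 3.371
endloop
endfacet
facet normal 0.250 -0.018 -0.968
outer loop
vertex 0.517 -1.852 3.541
vertex -0.144 -1.881 3.371
vertex 0.164 -1.275 3.439
endloop
endfacet
facet normal 0.732 0.344 -0.588
outer loop
vertex 0.517 -1.852 3.541
vertex 0.164 -1.275 3.439
vertex 0.603 -1.319 3.96
endloop
endfacet
facet normal 0.815 0.176 0.552
outer loop
vertex 0.567 -1.953 4.215
vertex 0.603 -1.319 3.96
vertex 0.244 -1.439 4.529
endloop
endfacet
facet normal 0.294 -0.851 0.436
outer loop
vertex 0.104 -2.3 3.85
vertex 0.567 -1.953 4.215
vertex -0.064 -2.045 4.461
endloop
endfacet
facet normal -0.448 -0.775 -0.446
outer loop
vertex -0.144 -1.881 3.371
vertex 0.104 -2.3 3.85
vertex -0.503 -2.001 3.94
endloop
endfacet
facet normal -0.384 0.293 -0.875
outer loop
vertex 0.164 -1.275 3.439
vertex -0.144 -1.881 3.371
vertex -0.467 -1.367 3.685
endloop
endfacet
facet normal 0.396 0.881 -0.259
outer loop
vertex 0.603 -1.319 3.96
vertex 0.164 -1.275 3.439
vertex -0.004 -1.02 4.05
endloop
endfacet
facet normal -0.538 -0.365 0.760
outer loop
vertex -3.504 1.801 -0.159
vertex -4.846 3.139 -0.467
vertex -3.938 1.233 -0.739
endloop
endfacet
facet normal 0.699 -0.697 0.160
outer loop
vertex -2.894 1.941 -2.213
vertex -3.504 1.801 -0.159
vertex -3.938 1.233 -0.739
endloop
endfacet
facet normal -0.538 -0.365 0.760
outer loop
vertex -3.938 1.233 -0.739
vertex -4.846 3.139 -0.467
vertex -5.28 2.571 -1.047
endloop
endfacet
facet normal -0.471 -0.617 -0.630
outer loop
vertex -5.28 2.571 -1.047
vertex -2.894 1.941 -2.213
vertex -3.938 1.233 -0.739
endloop
endfacet
facet normal 0.471 0.617 0.630
outer loop
vertex -3.504 1.801 -0.159
vertex -3.802 3.847 -1.941
vertex -4.846 3.139 -0.467
endloop
endfacet
facet normal 0.699 -0.697 0.160
outer loop
vertex -2.46 2.509 -1.633
vertex -3.504 1.801 -0.159
vertex -2.894 1.941 -2.213
endloop
endfacet
facet normal 0.471 0.617 0.630
outer loop
vertex -2.46 2.509 -1.633
vertex -3.802 3.847 -1.941
vertex -3.504 1.801 -0.159
endloop
endfacet
facet normal -0.699 0.697 -0.160
outer loop
vertex -4.846 3.139 -0.467
vertex -3.802 3.847 -1.941
vertex -5.28 2.571 -1.047
endloop
endfacet
facet normal -0.471 -0.617 -0.630
outer loop
vertex -4.236 3.279 -2.521
vertex -2.894 1.941 -2.213
vertex -5.28 2.571 -1.047
endloop
endfacet
facet normal -0.699 0.697 -0.160
outer loop
vertex -5.28 2.571 -1.047
vertex -3.802 3.847 -1.941
vertex -4.236 3.279 -2.521
endloop
endfacet
facet normal 0.538 0.365 -0.760
outer loop
vertex -4.236 3.279 -2.521
vertex -2.46 2.509 -1.633
vertex -2.894 1.941 -2.213
endloop
endfacet
facet normal 0.538 0.365 -0.760
outer loop
vertex -3.802 3.847 -1.941
vertex -2.46 2.509 -1.633
vertex -4.236 3.279 -2.521
endloop
endfacet

endsolid


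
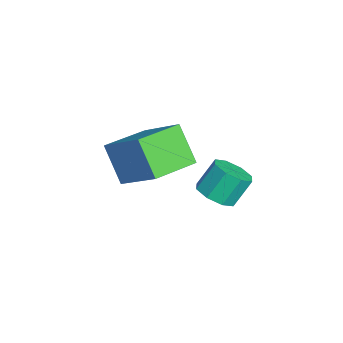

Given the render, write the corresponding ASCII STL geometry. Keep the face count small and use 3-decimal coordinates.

solid 
facet normal -0.589 -0.543 -0.598
outer loop
vertex -1.354 -2.631 2.806
vertex -2.581 -1.078 2.604
vertex -0.409 -2.072 1.367
endloop
endfacet
facet normal 0.617 -0.781 0.102
outer loop
vertex 0.881 -0.882 2.676
vertex -1.354 -2.631 2.806
vertex -0.409 -2.072 1.367
endloop
endfacet
facet normal -0.589 -0.544 -0.598
outer loop
vertex -0.409 -2.072 1.367
vertex -2.581 -1.078 2.604
vertex -1.637 -0.519 1.165
endloop
endfacet
facet normal 0.522 0.309 -0.795
outer loop
vertex -1.637 -0.519 1.165
vertex 0.881 -0.882 2.676
vertex -0.409 -2.072 1.367
endloop
endfacet
facet normal -0.522 -0.309 0.795
outer loop
vertex -1.354 -2.631 2.806
vertex -1.291 0.112 3.913
vertex -2.581 -1.078 2.604
endloop
endfacet
facet normal 0.617 -0.781 0.101
outer loop
vertex -0.063 -1.441 4.115
vertex -1.354 -2.631 2.806
vertex 0.881 -0.882 2.676
endloop
endfacet
facet normal -0.522 -0.309 0.795
outer loop
vertex -0.063 -1.441 4.115
vertex -1.291 0.112 3.913
vertex -1.354 -2.631 2.806
endloop
endfacet
facet normal -0.617 0.780 -0.102
outer loop
vertex -2.581 -1.078 2.604
vertex -1.291 0.112 3.913
vertex -1.637 -0.519 1.165
endloop
endfacet
facet normal 0.522 0.309 -0.795
outer loop
vertex -0.346 0.671 2.474
vertex 0.881 -0.882 2.676
vertex -1.637 -0.519 1.165
endloop
endfacet
facet normal -0.617 0.781 -0.102
outer loop
vertex -1.637 -0.519 1.165
vertex -1.291 0.112 3.913
vertex -0.346 0.671 2.474
endloop
endfacet
facet normal 0.589 0.543 0.598
outer loop
vertex -0.346 0.671 2.474
vertex -0.063 -1.441 4.115
vertex 0.881 -0.882 2.676
endloop
endfacet
facet normal 0.589 0.544 0.598
outer loop
vertex -1.291 0.112 3.913
vertex -0.063 -1.441 4.115
vertex -0.346 0.671 2.474
endloop
endfacet
facet normal 0.237 -0.522 -0.819
outer loop
vertex 3.107 1.664 2.918
vertex 2.631 1.068 3.16
vertex 2.533 1.725 2.713
endloop
endfacet
facet normal 0.256 0.847 -0.466
outer loop
vertex 3.107 1.664 2.918
vertex 2.533 1.725 2.713
vertex 2.806 2.327 3.958
endloop
endfacet
facet normal 0.256 0.847 -0.466
outer loop
vertex 2.806 2.327 3.958
vertex 2.533 1.725 2.713
vertex 2.232 2.388 3.753
endloop
endfacet
facet normal -0.237 0.523 0.819
outer loop
vertex 2.806 2.327 3.958
vertex 2.232 2.388 3.753
vertex 2.329 1.732 4.2
endloop
endfacet
facet normal 0.237 -0.522 -0.819
outer loop
vertex 2.533 1.725 2.713
vertex 2.631 1.068 3.16
vertex 2.017 1.401 2.77
endloop
endfacet
facet normal -0.482 0.669 -0.566
outer loop
vertex 2.533 1.725 2.713
vertex 2.017 1.401 2.77
vertex 2.232 2.388 3.753
endloop
endfacet
facet normal -0.481 0.669 -0.567
outer loop
vertex 2.232 2.388 3.753
vertex 2.017 1.401 2.77
vertex 1.715 2.065 3.81
endloop
endfacet
facet normal -0.236 0.523 0.819
outer loop
vertex 2.232 2.388 3.753
vertex 1.715 2.065 3.81
vertex 2.329 1.732 4.2
endloop
endfacet
facet normal 0.237 -0.522 -0.819
outer loop
vertex 2.017 1.401 2.77
vertex 2.631 1.068 3.16
vertex 1.86 0.883 3.055
endloop
endfacet
facet normal -0.937 0.099 -0.335
outer loop
vertex 2.017 1.401 2.77
vertex 1.86 0.883 3.055
vertex 1.715 2.065 3.81
endloop
endfacet
facet normal -0.937 0.099 -0.335
outer loop
vertex 1.715 2.065 3.81
vertex 1.86 0.883 3.055
vertex 1.558 1.546 4.095
endloop
endfacet
facet normal -0.237 0.522 0.819
outer loop
vertex 1.715 2.065 3.81
vertex 1.558 1.546 4.095
vertex 2.329 1.732 4.2
endloop
endfacet
facet normal 0.237 -0.523 -0.819
outer loop
vertex 1.86 0.883 3.055
vertex 2.631 1.068 3.16
vertex 2.154 0.473 3.402
endloop
endfacet
facet normal -0.844 -0.528 0.091
outer loop
vertex 1.86 0.883 3.055
vertex 2.154 0.473 3.402
vertex 1.558 1.546 4.095
endloop
endfacet
facet normal -0.844 -0.529 0.093
outer loop
vertex 1.558 1.546 4.095
vertex 2.154 0.473 3.402
vertex 1.853 1.136 4.442
endloop
endfacet
facet normal -0.238 0.522 0.819
outer loop
vertex 1.558 1.546 4.095
vertex 1.853 1.136 4.442
vertex 2.329 1.732 4.2
endloop
endfacet
facet normal 0.237 -0.523 -0.819
outer loop
vertex 2.154 0.473 3.402
vertex 2.631 1.068 3.16
vertex 2.728 0.412 3.607
endloop
endfacet
facet normal -0.256 -0.847 0.466
outer loop
vertex 2.154 0.473 3.402
vertex 2.728 0.412 3.607
vertex 1.853 1.136 4.442
endloop
endfacet
facet normal -0.256 -0.847 0.466
outer loop
vertex 1.853 1.136 4.442
vertex 2.728 0.412 3.607
vertex 2.427 1.075 4.647
endloop
endfacet
facet normal -0.237 0.522 0.819
outer loop
vertex 1.853 1.136 4.442
vertex 2.427 1.075 4.647
vertex 2.329 1.732 4.2
endloop
endfacet
facet normal 0.236 -0.523 -0.819
outer loop
vertex 2.728 0.412 3.607
vertex 2.631 1.068 3.16
vertex 3.245 0.735 3.55
endloop
endfacet
facet normal 0.481 -0.670 0.566
outer loop
vertex 2.728 0.412 3.607
vertex 3.245 0.735 3.55
vertex 2.427 1.075 4.647
endloop
endfacet
facet normal 0.482 -0.668 0.567
outer loop
vertex 2.427 1.075 4.647
vertex 3.245 0.735 3.55
vertex 2.943 1.399 4.59
endloop
endfacet
facet normal -0.237 0.522 0.819
outer loop
vertex 2.427 1.075 4.647
vertex 2.943 1.399 4.59
vertex 2.329 1.732 4.2
endloop
endfacet
facet normal 0.237 -0.522 -0.819
outer loop
vertex 3.245 0.735 3.55
vertex 2.631 1.068 3.16
vertex 3.402 1.254 3.265
endloop
endfacet
facet normal 0.937 -0.099 0.335
outer loop
vertex 3.245 0.735 3.55
vertex 3.402 1.254 3.265
vertex 2.943 1.399 4.59
endloop
endfacet
facet normal 0.937 -0.099 0.335
outer loop
vertex 2.943 1.399 4.59
vertex 3.402 1.254 3.265
vertex 3.1 1.917 4.305
endloop
endfacet
facet normal -0.237 0.522 0.819
outer loop
vertex 2.943 1.399 4.59
vertex 3.1 1.917 4.305
vertex 2.329 1.732 4.2
endloop
endfacet
facet normal 0.238 -0.522 -0.819
outer loop
vertex 3.402 1.254 3.265
vertex 2.631 1.068 3.16
vertex 3.107 1.664 2.918
endloop
endfacet
facet normal 0.844 0.529 -0.092
outer loop
vertex 3.402 1.254 3.265
vertex 3.107 1.664 2.918
vertex 3.1 1.917 4.305
endloop
endfacet
facet normal 0.844 0.528 -0.092
outer loop
vertex 3.1 1.917 4.305
vertex 3.107 1.664 2.918
vertex 2.806 2.327 3.958
endloop
endfacet
facet normal -0.237 0.523 0.819
outer loop
vertex 3.1 1.917 4.305
vertex 2.806 2.327 3.958
vertex 2.329 1.732 4.2
endloop
endfacet

endsolid


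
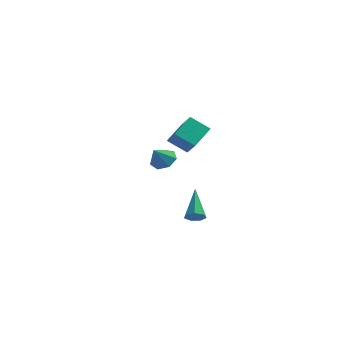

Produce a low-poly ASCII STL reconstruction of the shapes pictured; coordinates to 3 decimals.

solid 
facet normal 0.195 0.632 -0.750
outer loop
vertex -2.436 0.467 -0.898
vertex -2.91 0.893 -0.662
vertex -2.248 0.869 -0.51
endloop
endfacet
facet normal 0.695 -0.641 0.327
outer loop
vertex -2.436 0.467 -0.898
vertex -2.248 0.869 -0.51
vertex -3.11 0.247 0.102
endloop
endfacet
facet normal 0.195 0.633 -0.749
outer loop
vertex -2.248 0.869 -0.51
vertex -2.91 0.893 -0.662
vertex -2.559 1.289 -0.236
endloop
endfacet
facet normal 0.609 -0.065 0.791
outer loop
vertex -2.248 0.869 -0.51
vertex -2.559 1.289 -0.236
vertex -3.11 0.247 0.102
endloop
endfacet
facet normal 0.195 0.633 -0.749
outer loop
vertex -2.559 1.289 -0.236
vertex -2.91 0.893 -0.662
vertex -3.134 1.411 -0.283
endloop
endfacet
facet normal -0.011 0.314 0.949
outer loop
vertex -2.559 1.289 -0.236
vertex -3.134 1.411 -0.283
vertex -3.11 0.247 0.102
endloop
endfacet
facet normal 0.195 0.633 -0.750
outer loop
vertex -3.134 1.411 -0.283
vertex -2.91 0.893 -0.662
vertex -3.541 1.143 -0.615
endloop
endfacet
facet normal -0.698 0.212 0.684
outer loop
vertex -3.134 1.411 -0.283
vertex -3.541 1.143 -0.615
vertex -3.11 0.247 0.102
endloop
endfacet
facet normal 0.195 0.633 -0.750
outer loop
vertex -3.541 1.143 -0.615
vertex -2.91 0.893 -0.662
vertex -3.473 0.686 -0.983
endloop
endfacet
facet normal -0.936 -0.295 0.194
outer loop
vertex -3.541 1.143 -0.615
vertex -3.473 0.686 -0.983
vertex -3.11 0.247 0.102
endloop
endfacet
facet normal 0.195 0.632 -0.750
outer loop
vertex -3.473 0.686 -0.983
vertex -2.91 0.893 -0.662
vertex -2.981 0.385 -1.109
endloop
endfacet
facet normal -0.544 -0.825 -0.152
outer loop
vertex -3.473 0.686 -0.983
vertex -2.981 0.385 -1.109
vertex -3.11 0.247 0.102
endloop
endfacet
facet normal 0.195 0.632 -0.750
outer loop
vertex -2.981 0.385 -1.109
vertex -2.91 0.893 -0.662
vertex -2.436 0.467 -0.898
endloop
endfacet
facet normal 0.183 -0.979 -0.092
outer loop
vertex -2.981 0.385 -1.109
vertex -2.436 0.467 -0.898
vertex -3.11 0.247 0.102
endloop
endfacet
facet normal -0.798 -0.168 0.579
outer loop
vertex -0.306 -3.932 2.869
vertex -0.065 -2.823 3.523
vertex -0.869 -3.437 2.237
endloop
endfacet
facet normal -0.184 -0.847 -0.499
outer loop
vertex -0.015 -3.257 1.617
vertex -0.306 -3.932 2.869
vertex -0.869 -3.437 2.237
endloop
endfacet
facet normal -0.798 -0.168 0.579
outer loop
vertex -0.869 -3.437 2.237
vertex -0.065 -2.823 3.523
vertex -0.628 -2.328 2.891
endloop
endfacet
facet normal -0.574 0.505 -0.644
outer loop
vertex -0.628 -2.328 2.891
vertex -0.015 -3.257 1.617
vertex -0.869 -3.437 2.237
endloop
endfacet
facet normal 0.574 -0.505 0.644
outer loop
vertex -0.306 -3.932 2.869
vertex 0.789 -2.643 2.903
vertex -0.065 -2.823 3.523
endloop
endfacet
facet normal -0.184 -0.847 -0.499
outer loop
vertex 0.548 -3.752 2.249
vertex -0.306 -3.932 2.869
vertex -0.015 -3.257 1.617
endloop
endfacet
facet normal 0.574 -0.505 0.644
outer loop
vertex 0.548 -3.752 2.249
vertex 0.789 -2.643 2.903
vertex -0.306 -3.932 2.869
endloop
endfacet
facet normal 0.184 0.847 0.499
outer loop
vertex -0.065 -2.823 3.523
vertex 0.789 -2.643 2.903
vertex -0.628 -2.328 2.891
endloop
endfacet
facet normal -0.574 0.505 -0.644
outer loop
vertex 0.226 -2.148 2.271
vertex -0.015 -3.257 1.617
vertex -0.628 -2.328 2.891
endloop
endfacet
facet normal 0.184 0.847 0.499
outer loop
vertex -0.628 -2.328 2.891
vertex 0.789 -2.643 2.903
vertex 0.226 -2.148 2.271
endloop
endfacet
facet normal 0.798 0.168 -0.579
outer loop
vertex 0.226 -2.148 2.271
vertex 0.548 -3.752 2.249
vertex -0.015 -3.257 1.617
endloop
endfacet
facet normal 0.798 0.168 -0.579
outer loop
vertex 0.789 -2.643 2.903
vertex 0.548 -3.752 2.249
vertex 0.226 -2.148 2.271
endloop
endfacet
facet normal 0.285 -0.688 -0.668
outer loop
vertex -0.384 -0.456 -3.203
vertex -0.823 -0.393 -3.455
vertex -0.381 -0.147 -3.52
endloop
endfacet
facet normal 0.860 0.362 0.361
outer loop
vertex -0.384 -0.456 -3.203
vertex -0.381 -0.147 -3.52
vertex -1.337 0.853 -2.245
endloop
endfacet
facet normal 0.284 -0.687 -0.668
outer loop
vertex -0.381 -0.147 -3.52
vertex -0.823 -0.393 -3.455
vertex -0.711 -0.023 -3.788
endloop
endfacet
facet normal 0.515 0.818 -0.256
outer loop
vertex -0.381 -0.147 -3.52
vertex -0.711 -0.023 -3.788
vertex -1.337 0.853 -2.245
endloop
endfacet
facet normal 0.283 -0.688 -0.669
outer loop
vertex -0.711 -0.023 -3.788
vertex -0.823 -0.393 -3.455
vertex -1.125 -0.177 -3.805
endloop
endfacet
facet normal -0.270 0.786 -0.556
outer loop
vertex -0.711 -0.023 -3.788
vertex -1.125 -0.177 -3.805
vertex -1.337 0.853 -2.245
endloop
endfacet
facet normal 0.283 -0.688 -0.669
outer loop
vertex -1.125 -0.177 -3.805
vertex -0.823 -0.393 -3.455
vertex -1.312 -0.494 -3.558
endloop
endfacet
facet normal -0.904 0.289 -0.314
outer loop
vertex -1.125 -0.177 -3.805
vertex -1.312 -0.494 -3.558
vertex -1.337 0.853 -2.245
endloop
endfacet
facet normal 0.283 -0.688 -0.668
outer loop
vertex -1.312 -0.494 -3.558
vertex -0.823 -0.393 -3.455
vertex -1.131 -0.734 -3.234
endloop
endfacet
facet normal -0.910 -0.298 0.288
outer loop
vertex -1.312 -0.494 -3.558
vertex -1.131 -0.734 -3.234
vertex -1.337 0.853 -2.245
endloop
endfacet
facet normal 0.284 -0.689 -0.667
outer loop
vertex -1.131 -0.734 -3.234
vertex -0.823 -0.393 -3.455
vertex -0.718 -0.717 -3.076
endloop
endfacet
facet normal -0.283 -0.533 0.797
outer loop
vertex -1.131 -0.734 -3.234
vertex -0.718 -0.717 -3.076
vertex -1.337 0.853 -2.245
endloop
endfacet
facet normal 0.284 -0.688 -0.667
outer loop
vertex -0.718 -0.717 -3.076
vertex -0.823 -0.393 -3.455
vertex -0.384 -0.456 -3.203
endloop
endfacet
facet normal 0.504 -0.241 0.830
outer loop
vertex -0.718 -0.717 -3.076
vertex -0.384 -0.456 -3.203
vertex -1.337 0.853 -2.245
endloop
endfacet

endsolid


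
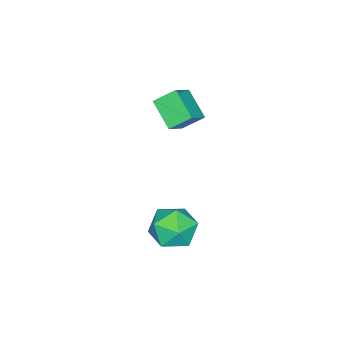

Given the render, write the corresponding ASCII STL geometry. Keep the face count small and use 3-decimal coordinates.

solid 
facet normal 0.475 0.102 0.874
outer loop
vertex 3.281 1.218 -3.191
vertex 2.414 0.594 -2.646
vertex 3.367 0.026 -3.098
endloop
endfacet
facet normal 0.939 0.094 0.332
outer loop
vertex 3.281 1.218 -3.191
vertex 3.367 0.026 -3.098
vertex 3.674 0.571 -4.121
endloop
endfacet
facet normal 0.770 0.628 -0.111
outer loop
vertex 3.281 1.218 -3.191
vertex 3.674 0.571 -4.121
vertex 2.91 1.477 -4.3
endloop
endfacet
facet normal 0.203 0.966 0.158
outer loop
vertex 3.281 1.218 -3.191
vertex 2.91 1.477 -4.3
vertex 2.131 1.492 -3.389
endloop
endfacet
facet normal 0.021 0.641 0.767
outer loop
vertex 3.281 1.218 -3.191
vertex 2.131 1.492 -3.389
vertex 2.414 0.594 -2.646
endloop
endfacet
facet normal 0.853 -0.521 -0.021
outer loop
vertex 3.674 0.571 -4.121
vertex 3.367 0.026 -3.098
vertex 3.049 -0.452 -4.151
endloop
endfacet
facet normal 0.103 -0.507 0.856
outer loop
vertex 3.367 0.026 -3.098
vertex 2.414 0.594 -2.646
vertex 2.27 -0.437 -3.24
endloop
endfacet
facet normal -0.632 0.366 0.683
outer loop
vertex 2.414 0.594 -2.646
vertex 2.131 1.492 -3.389
vertex 1.506 0.469 -3.419
endloop
endfacet
facet normal -0.337 0.891 -0.303
outer loop
vertex 2.131 1.492 -3.389
vertex 2.91 1.477 -4.3
vertex 1.813 1.014 -4.442
endloop
endfacet
facet normal 0.581 0.344 -0.738
outer loop
vertex 2.91 1.477 -4.3
vertex 3.674 0.571 -4.121
vertex 2.766 0.446 -4.894
endloop
endfacet
facet normal -0.203 -0.966 -0.158
outer loop
vertex 1.899 -0.178 -4.349
vertex 3.049 -0.452 -4.151
vertex 2.27 -0.437 -3.24
endloop
endfacet
facet normal -0.770 -0.628 0.111
outer loop
vertex 1.899 -0.178 -4.349
vertex 2.27 -0.437 -3.24
vertex 1.506 0.469 -3.419
endloop
endfacet
facet normal -0.939 -0.094 -0.332
outer loop
vertex 1.899 -0.178 -4.349
vertex 1.506 0.469 -3.419
vertex 1.813 1.014 -4.442
endloop
endfacet
facet normal -0.475 -0.102 -0.874
outer loop
vertex 1.899 -0.178 -4.349
vertex 1.813 1.014 -4.442
vertex 2.766 0.446 -4.894
endloop
endfacet
facet normal -0.021 -0.641 -0.767
outer loop
vertex 1.899 -0.178 -4.349
vertex 2.766 0.446 -4.894
vertex 3.049 -0.452 -4.151
endloop
endfacet
facet normal 0.337 -0.891 0.303
outer loop
vertex 2.27 -0.437 -3.24
vertex 3.049 -0.452 -4.151
vertex 3.367 0.026 -3.098
endloop
endfacet
facet normal -0.581 -0.344 0.738
outer loop
vertex 1.506 0.469 -3.419
vertex 2.27 -0.437 -3.24
vertex 2.414 0.594 -2.646
endloop
endfacet
facet normal -0.853 0.521 0.021
outer loop
vertex 1.813 1.014 -4.442
vertex 1.506 0.469 -3.419
vertex 2.131 1.492 -3.389
endloop
endfacet
facet normal -0.103 0.507 -0.856
outer loop
vertex 2.766 0.446 -4.894
vertex 1.813 1.014 -4.442
vertex 2.91 1.477 -4.3
endloop
endfacet
facet normal 0.632 -0.366 -0.683
outer loop
vertex 3.049 -0.452 -4.151
vertex 2.766 0.446 -4.894
vertex 3.674 0.571 -4.121
endloop
endfacet
facet normal -0.435 0.679 0.591
outer loop
vertex -1.803 -1.225 1.443
vertex -0.692 -1.241 2.279
vertex -1.139 -0.051 0.583
endloop
endfacet
facet normal -0.799 0.012 -0.601
outer loop
vertex -0.608 -0.879 -0.139
vertex -1.803 -1.225 1.443
vertex -1.139 -0.051 0.583
endloop
endfacet
facet normal -0.435 0.679 0.591
outer loop
vertex -1.139 -0.051 0.583
vertex -0.692 -1.241 2.279
vertex -0.028 -0.067 1.418
endloop
endfacet
facet normal 0.414 0.734 -0.537
outer loop
vertex -0.028 -0.067 1.418
vertex -0.608 -0.879 -0.139
vertex -1.139 -0.051 0.583
endloop
endfacet
facet normal -0.415 -0.734 0.537
outer loop
vertex -1.803 -1.225 1.443
vertex -0.161 -2.069 1.557
vertex -0.692 -1.241 2.279
endloop
endfacet
facet normal -0.799 0.011 -0.601
outer loop
vertex -1.272 -2.053 0.722
vertex -1.803 -1.225 1.443
vertex -0.608 -0.879 -0.139
endloop
endfacet
facet normal -0.415 -0.734 0.538
outer loop
vertex -1.272 -2.053 0.722
vertex -0.161 -2.069 1.557
vertex -1.803 -1.225 1.443
endloop
endfacet
facet normal 0.799 -0.011 0.601
outer loop
vertex -0.692 -1.241 2.279
vertex -0.161 -2.069 1.557
vertex -0.028 -0.067 1.418
endloop
endfacet
facet normal 0.415 0.734 -0.537
outer loop
vertex 0.503 -0.895 0.697
vertex -0.608 -0.879 -0.139
vertex -0.028 -0.067 1.418
endloop
endfacet
facet normal 0.799 -0.011 0.601
outer loop
vertex -0.028 -0.067 1.418
vertex -0.161 -2.069 1.557
vertex 0.503 -0.895 0.697
endloop
endfacet
facet normal 0.435 -0.679 -0.591
outer loop
vertex 0.503 -0.895 0.697
vertex -1.272 -2.053 0.722
vertex -0.608 -0.879 -0.139
endloop
endfacet
facet normal 0.435 -0.679 -0.591
outer loop
vertex -0.161 -2.069 1.557
vertex -1.272 -2.053 0.722
vertex 0.503 -0.895 0.697
endloop
endfacet

endsolid


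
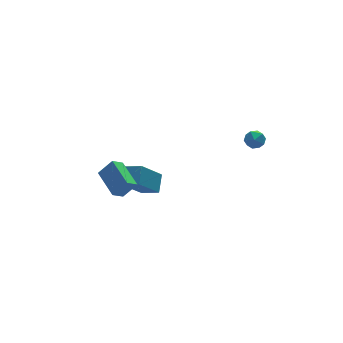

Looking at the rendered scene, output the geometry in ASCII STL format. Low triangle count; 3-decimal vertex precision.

solid 
facet normal -0.701 -0.132 0.701
outer loop
vertex 3.3 0.221 0.088
vertex 3.693 -0.282 0.386
vertex 3.768 0.389 0.587
endloop
endfacet
facet normal -0.696 0.542 0.470
outer loop
vertex 3.3 0.221 0.088
vertex 3.768 0.389 0.587
vertex 3.7 0.797 0.016
endloop
endfacet
facet normal -0.812 0.534 -0.235
outer loop
vertex 3.3 0.221 0.088
vertex 3.7 0.797 0.016
vertex 3.584 0.377 -0.538
endloop
endfacet
facet normal -0.887 -0.143 -0.438
outer loop
vertex 3.3 0.221 0.088
vertex 3.584 0.377 -0.538
vertex 3.579 -0.289 -0.31
endloop
endfacet
facet normal -0.819 -0.557 0.140
outer loop
vertex 3.3 0.221 0.088
vertex 3.579 -0.289 -0.31
vertex 3.693 -0.282 0.386
endloop
endfacet
facet normal -0.044 0.810 0.584
outer loop
vertex 3.7 0.797 0.016
vertex 3.768 0.389 0.587
vertex 4.341 0.649 0.27
endloop
endfacet
facet normal -0.051 -0.281 0.958
outer loop
vertex 3.768 0.389 0.587
vertex 3.693 -0.282 0.386
vertex 4.336 -0.017 0.498
endloop
endfacet
facet normal -0.243 -0.969 0.050
outer loop
vertex 3.693 -0.282 0.386
vertex 3.579 -0.289 -0.31
vertex 4.22 -0.437 -0.056
endloop
endfacet
facet normal -0.354 -0.301 -0.886
outer loop
vertex 3.579 -0.289 -0.31
vertex 3.584 0.377 -0.538
vertex 4.152 -0.029 -0.627
endloop
endfacet
facet normal -0.232 0.798 -0.556
outer loop
vertex 3.584 0.377 -0.538
vertex 3.7 0.797 0.016
vertex 4.227 0.642 -0.426
endloop
endfacet
facet normal 0.887 0.143 0.438
outer loop
vertex 4.62 0.139 -0.128
vertex 4.341 0.649 0.27
vertex 4.336 -0.017 0.498
endloop
endfacet
facet normal 0.812 -0.534 0.235
outer loop
vertex 4.62 0.139 -0.128
vertex 4.336 -0.017 0.498
vertex 4.22 -0.437 -0.056
endloop
endfacet
facet normal 0.696 -0.542 -0.470
outer loop
vertex 4.62 0.139 -0.128
vertex 4.22 -0.437 -0.056
vertex 4.152 -0.029 -0.627
endloop
endfacet
facet normal 0.701 0.132 -0.701
outer loop
vertex 4.62 0.139 -0.128
vertex 4.152 -0.029 -0.627
vertex 4.227 0.642 -0.426
endloop
endfacet
facet normal 0.819 0.557 -0.140
outer loop
vertex 4.62 0.139 -0.128
vertex 4.227 0.642 -0.426
vertex 4.341 0.649 0.27
endloop
endfacet
facet normal 0.354 0.301 0.886
outer loop
vertex 4.336 -0.017 0.498
vertex 4.341 0.649 0.27
vertex 3.768 0.389 0.587
endloop
endfacet
facet normal 0.232 -0.798 0.556
outer loop
vertex 4.22 -0.437 -0.056
vertex 4.336 -0.017 0.498
vertex 3.693 -0.282 0.386
endloop
endfacet
facet normal 0.044 -0.810 -0.584
outer loop
vertex 4.152 -0.029 -0.627
vertex 4.22 -0.437 -0.056
vertex 3.579 -0.289 -0.31
endloop
endfacet
facet normal 0.051 0.281 -0.958
outer loop
vertex 4.227 0.642 -0.426
vertex 4.152 -0.029 -0.627
vertex 3.584 0.377 -0.538
endloop
endfacet
facet normal 0.243 0.969 -0.050
outer loop
vertex 4.341 0.649 0.27
vertex 4.227 0.642 -0.426
vertex 3.7 0.797 0.016
endloop
endfacet
facet normal -0.771 -0.210 0.601
outer loop
vertex -3.882 -0.201 -0.749
vertex -3.99 1.609 -0.255
vertex -4.656 0.004 -1.67
endloop
endfacet
facet normal 0.058 -0.963 -0.263
outer loop
vertex -3.97 0.191 -2.205
vertex -3.882 -0.201 -0.749
vertex -4.656 0.004 -1.67
endloop
endfacet
facet normal -0.771 -0.210 0.601
outer loop
vertex -4.656 0.004 -1.67
vertex -3.99 1.609 -0.255
vertex -4.764 1.814 -1.176
endloop
endfacet
facet normal -0.634 0.168 -0.755
outer loop
vertex -4.764 1.814 -1.176
vertex -3.97 0.191 -2.205
vertex -4.656 0.004 -1.67
endloop
endfacet
facet normal 0.634 -0.168 0.755
outer loop
vertex -3.882 -0.201 -0.749
vertex -3.304 1.796 -0.79
vertex -3.99 1.609 -0.255
endloop
endfacet
facet normal 0.058 -0.963 -0.263
outer loop
vertex -3.196 -0.014 -1.284
vertex -3.882 -0.201 -0.749
vertex -3.97 0.191 -2.205
endloop
endfacet
facet normal 0.634 -0.168 0.755
outer loop
vertex -3.196 -0.014 -1.284
vertex -3.304 1.796 -0.79
vertex -3.882 -0.201 -0.749
endloop
endfacet
facet normal -0.058 0.963 0.263
outer loop
vertex -3.99 1.609 -0.255
vertex -3.304 1.796 -0.79
vertex -4.764 1.814 -1.176
endloop
endfacet
facet normal -0.634 0.168 -0.755
outer loop
vertex -4.078 2.001 -1.711
vertex -3.97 0.191 -2.205
vertex -4.764 1.814 -1.176
endloop
endfacet
facet normal -0.058 0.963 0.263
outer loop
vertex -4.764 1.814 -1.176
vertex -3.304 1.796 -0.79
vertex -4.078 2.001 -1.711
endloop
endfacet
facet normal 0.771 0.210 -0.601
outer loop
vertex -4.078 2.001 -1.711
vertex -3.196 -0.014 -1.284
vertex -3.97 0.191 -2.205
endloop
endfacet
facet normal 0.771 0.210 -0.601
outer loop
vertex -3.304 1.796 -0.79
vertex -3.196 -0.014 -1.284
vertex -4.078 2.001 -1.711
endloop
endfacet
facet normal -0.619 0.696 -0.363
outer loop
vertex -3.013 2.855 -3.672
vertex -2.453 3.732 -2.944
vertex -1.604 3.277 -5.267
endloop
endfacet
facet normal -0.442 -0.690 -0.573
outer loop
vertex -0.867 2.448 -4.836
vertex -3.013 2.855 -3.672
vertex -1.604 3.277 -5.267
endloop
endfacet
facet normal -0.619 0.696 -0.363
outer loop
vertex -1.604 3.277 -5.267
vertex -2.453 3.732 -2.944
vertex -1.044 4.154 -4.54
endloop
endfacet
facet normal 0.649 0.195 -0.735
outer loop
vertex -1.044 4.154 -4.54
vertex -0.867 2.448 -4.836
vertex -1.604 3.277 -5.267
endloop
endfacet
facet normal -0.649 -0.195 0.735
outer loop
vertex -3.013 2.855 -3.672
vertex -1.716 2.903 -2.513
vertex -2.453 3.732 -2.944
endloop
endfacet
facet normal -0.442 -0.691 -0.572
outer loop
vertex -2.276 2.026 -3.24
vertex -3.013 2.855 -3.672
vertex -0.867 2.448 -4.836
endloop
endfacet
facet normal -0.650 -0.194 0.735
outer loop
vertex -2.276 2.026 -3.24
vertex -1.716 2.903 -2.513
vertex -3.013 2.855 -3.672
endloop
endfacet
facet normal 0.442 0.691 0.573
outer loop
vertex -2.453 3.732 -2.944
vertex -1.716 2.903 -2.513
vertex -1.044 4.154 -4.54
endloop
endfacet
facet normal 0.650 0.195 -0.735
outer loop
vertex -0.307 3.325 -4.108
vertex -0.867 2.448 -4.836
vertex -1.044 4.154 -4.54
endloop
endfacet
facet normal 0.441 0.691 0.573
outer loop
vertex -1.044 4.154 -4.54
vertex -1.716 2.903 -2.513
vertex -0.307 3.325 -4.108
endloop
endfacet
facet normal 0.619 -0.696 0.363
outer loop
vertex -0.307 3.325 -4.108
vertex -2.276 2.026 -3.24
vertex -0.867 2.448 -4.836
endloop
endfacet
facet normal 0.619 -0.696 0.363
outer loop
vertex -1.716 2.903 -2.513
vertex -2.276 2.026 -3.24
vertex -0.307 3.325 -4.108
endloop
endfacet

endsolid


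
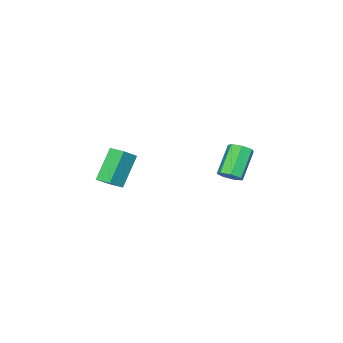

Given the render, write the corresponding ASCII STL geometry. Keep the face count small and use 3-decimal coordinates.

solid 
facet normal 0.678 0.204 -0.707
outer loop
vertex -2.7 3.675 3.143
vertex -3.018 3.342 2.742
vertex -3.067 3.938 2.867
endloop
endfacet
facet normal 0.245 0.843 0.478
outer loop
vertex -2.7 3.675 3.143
vertex -3.067 3.938 2.867
vertex -3.844 3.33 4.338
endloop
endfacet
facet normal 0.245 0.843 0.478
outer loop
vertex -3.844 3.33 4.338
vertex -3.067 3.938 2.867
vertex -4.211 3.593 4.062
endloop
endfacet
facet normal -0.677 -0.203 0.707
outer loop
vertex -3.844 3.33 4.338
vertex -4.211 3.593 4.062
vertex -4.162 2.998 3.938
endloop
endfacet
facet normal 0.676 0.204 -0.708
outer loop
vertex -3.067 3.938 2.867
vertex -3.018 3.342 2.742
vertex -3.398 3.752 2.497
endloop
endfacet
facet normal -0.391 0.914 -0.110
outer loop
vertex -3.067 3.938 2.867
vertex -3.398 3.752 2.497
vertex -4.211 3.593 4.062
endloop
endfacet
facet normal -0.391 0.914 -0.110
outer loop
vertex -4.211 3.593 4.062
vertex -3.398 3.752 2.497
vertex -4.542 3.407 3.693
endloop
endfacet
facet normal -0.676 -0.203 0.709
outer loop
vertex -4.211 3.593 4.062
vertex -4.542 3.407 3.693
vertex -4.162 2.998 3.938
endloop
endfacet
facet normal 0.677 0.205 -0.707
outer loop
vertex -3.398 3.752 2.497
vertex -3.018 3.342 2.742
vertex -3.442 3.258 2.312
endloop
endfacet
facet normal -0.732 0.295 -0.615
outer loop
vertex -3.398 3.752 2.497
vertex -3.442 3.258 2.312
vertex -4.542 3.407 3.693
endloop
endfacet
facet normal -0.732 0.295 -0.615
outer loop
vertex -4.542 3.407 3.693
vertex -3.442 3.258 2.312
vertex -4.586 2.913 3.508
endloop
endfacet
facet normal -0.676 -0.205 0.707
outer loop
vertex -4.542 3.407 3.693
vertex -4.586 2.913 3.508
vertex -4.162 2.998 3.938
endloop
endfacet
facet normal 0.677 0.204 -0.707
outer loop
vertex -3.442 3.258 2.312
vertex -3.018 3.342 2.742
vertex -3.167 2.828 2.451
endloop
endfacet
facet normal -0.521 -0.546 -0.656
outer loop
vertex -3.442 3.258 2.312
vertex -3.167 2.828 2.451
vertex -4.586 2.913 3.508
endloop
endfacet
facet normal -0.522 -0.544 -0.657
outer loop
vertex -4.586 2.913 3.508
vertex -3.167 2.828 2.451
vertex -4.311 2.483 3.646
endloop
endfacet
facet normal -0.676 -0.205 0.707
outer loop
vertex -4.586 2.913 3.508
vertex -4.311 2.483 3.646
vertex -4.162 2.998 3.938
endloop
endfacet
facet normal 0.677 0.204 -0.707
outer loop
vertex -3.167 2.828 2.451
vertex -3.018 3.342 2.742
vertex -2.78 2.785 2.809
endloop
endfacet
facet normal 0.081 -0.976 -0.204
outer loop
vertex -3.167 2.828 2.451
vertex -2.78 2.785 2.809
vertex -4.311 2.483 3.646
endloop
endfacet
facet normal 0.081 -0.976 -0.204
outer loop
vertex -4.311 2.483 3.646
vertex -2.78 2.785 2.809
vertex -3.924 2.44 4.005
endloop
endfacet
facet normal -0.678 -0.204 0.706
outer loop
vertex -4.311 2.483 3.646
vertex -3.924 2.44 4.005
vertex -4.162 2.998 3.938
endloop
endfacet
facet normal 0.677 0.204 -0.707
outer loop
vertex -2.78 2.785 2.809
vertex -3.018 3.342 2.742
vertex -2.572 3.162 3.117
endloop
endfacet
facet normal 0.623 -0.672 0.402
outer loop
vertex -2.78 2.785 2.809
vertex -2.572 3.162 3.117
vertex -3.924 2.44 4.005
endloop
endfacet
facet normal 0.623 -0.671 0.402
outer loop
vertex -3.924 2.44 4.005
vertex -2.572 3.162 3.117
vertex -3.716 2.817 4.312
endloop
endfacet
facet normal -0.676 -0.203 0.708
outer loop
vertex -3.924 2.44 4.005
vertex -3.716 2.817 4.312
vertex -4.162 2.998 3.938
endloop
endfacet
facet normal 0.677 0.205 -0.707
outer loop
vertex -2.572 3.162 3.117
vertex -3.018 3.342 2.742
vertex -2.7 3.675 3.143
endloop
endfacet
facet normal 0.695 0.138 0.705
outer loop
vertex -2.572 3.162 3.117
vertex -2.7 3.675 3.143
vertex -3.716 2.817 4.312
endloop
endfacet
facet normal 0.695 0.138 0.705
outer loop
vertex -3.716 2.817 4.312
vertex -2.7 3.675 3.143
vertex -3.844 3.33 4.338
endloop
endfacet
facet normal -0.676 -0.205 0.708
outer loop
vertex -3.716 2.817 4.312
vertex -3.844 3.33 4.338
vertex -4.162 2.998 3.938
endloop
endfacet
facet normal -0.784 0.010 -0.620
outer loop
vertex -3.516 -3.635 1.341
vertex -3.568 -2.791 1.42
vertex -2.319 -3.418 -0.17
endloop
endfacet
facet normal 0.061 -0.994 -0.094
outer loop
vertex -1.472 -3.429 0.5
vertex -3.516 -3.635 1.341
vertex -2.319 -3.418 -0.17
endloop
endfacet
facet normal -0.784 0.010 -0.620
outer loop
vertex -2.319 -3.418 -0.17
vertex -3.568 -2.791 1.42
vertex -2.371 -2.574 -0.09
endloop
endfacet
facet normal 0.617 0.112 -0.779
outer loop
vertex -2.371 -2.574 -0.09
vertex -1.472 -3.429 0.5
vertex -2.319 -3.418 -0.17
endloop
endfacet
facet normal -0.617 -0.111 0.779
outer loop
vertex -3.516 -3.635 1.341
vertex -2.721 -2.802 2.09
vertex -3.568 -2.791 1.42
endloop
endfacet
facet normal 0.061 -0.994 -0.094
outer loop
vertex -2.669 -3.646 2.01
vertex -3.516 -3.635 1.341
vertex -1.472 -3.429 0.5
endloop
endfacet
facet normal -0.617 -0.112 0.779
outer loop
vertex -2.669 -3.646 2.01
vertex -2.721 -2.802 2.09
vertex -3.516 -3.635 1.341
endloop
endfacet
facet normal -0.061 0.994 0.094
outer loop
vertex -3.568 -2.791 1.42
vertex -2.721 -2.802 2.09
vertex -2.371 -2.574 -0.09
endloop
endfacet
facet normal 0.617 0.111 -0.779
outer loop
vertex -1.524 -2.585 0.579
vertex -1.472 -3.429 0.5
vertex -2.371 -2.574 -0.09
endloop
endfacet
facet normal -0.061 0.994 0.094
outer loop
vertex -2.371 -2.574 -0.09
vertex -2.721 -2.802 2.09
vertex -1.524 -2.585 0.579
endloop
endfacet
facet normal 0.784 -0.010 0.620
outer loop
vertex -1.524 -2.585 0.579
vertex -2.669 -3.646 2.01
vertex -1.472 -3.429 0.5
endloop
endfacet
facet normal 0.785 -0.010 0.620
outer loop
vertex -2.721 -2.802 2.09
vertex -2.669 -3.646 2.01
vertex -1.524 -2.585 0.579
endloop
endfacet

endsolid
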